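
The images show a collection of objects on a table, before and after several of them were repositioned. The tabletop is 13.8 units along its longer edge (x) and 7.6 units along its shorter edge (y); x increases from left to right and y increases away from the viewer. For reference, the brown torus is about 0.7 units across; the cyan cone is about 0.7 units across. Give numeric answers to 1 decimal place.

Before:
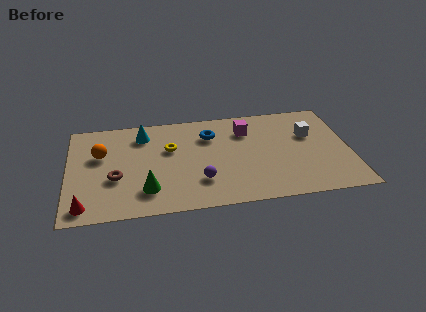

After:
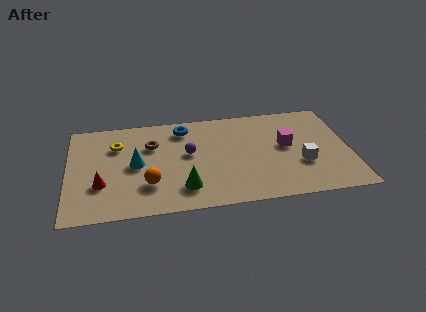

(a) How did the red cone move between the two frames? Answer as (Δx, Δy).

(0.8, 1.5)

The red cone started near (0.8, 1.0) and ended near (1.6, 2.5).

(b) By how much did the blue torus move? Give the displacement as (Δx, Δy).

(-1.3, 0.7)

From the two frames, the blue torus sits at roughly (7.0, 5.6) before and (5.7, 6.3) after.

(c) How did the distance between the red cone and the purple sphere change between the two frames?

-1.0

They were about 5.7 units apart before and 4.7 after — 1.0 units closer together.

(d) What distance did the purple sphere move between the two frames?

2.3

From (6.4, 2.1) to (5.9, 4.3), the purple sphere covered √(0.5² + 2.2²) ≈ 2.3 units.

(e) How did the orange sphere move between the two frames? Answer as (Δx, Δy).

(2.3, -2.6)

From the two frames, the orange sphere sits at roughly (1.6, 4.8) before and (3.9, 2.2) after.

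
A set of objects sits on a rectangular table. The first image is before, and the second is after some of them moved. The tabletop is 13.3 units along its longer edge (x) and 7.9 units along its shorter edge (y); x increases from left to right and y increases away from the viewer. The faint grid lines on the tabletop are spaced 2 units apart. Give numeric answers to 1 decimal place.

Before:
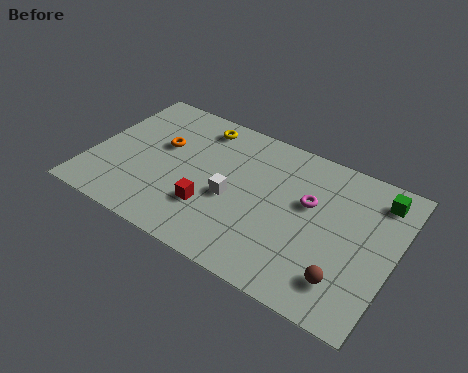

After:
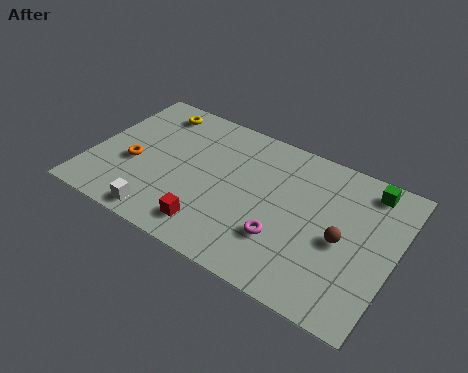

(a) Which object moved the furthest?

the white cube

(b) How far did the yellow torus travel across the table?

2.1

The yellow torus was near (4.3, 6.7) before and (2.2, 6.7) after, so it travelled √(2.1² + 0.0²) ≈ 2.1 units.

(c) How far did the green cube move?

0.6

From (12.3, 6.5) to (11.8, 6.8), the green cube covered √(0.5² + 0.3²) ≈ 0.6 units.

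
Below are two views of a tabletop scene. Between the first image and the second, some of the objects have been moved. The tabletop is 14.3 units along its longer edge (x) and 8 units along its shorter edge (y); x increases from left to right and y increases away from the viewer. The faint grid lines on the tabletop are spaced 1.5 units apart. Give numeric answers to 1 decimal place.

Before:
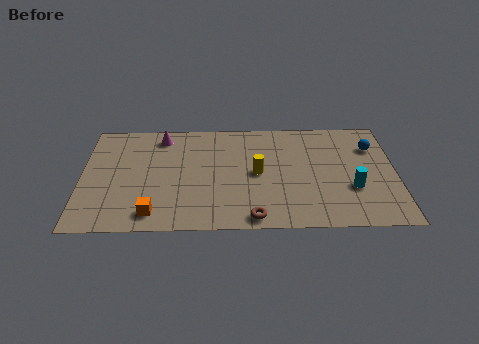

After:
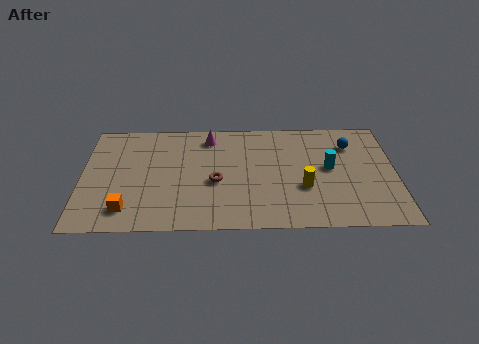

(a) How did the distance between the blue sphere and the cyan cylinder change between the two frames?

-1.2

Before: roughly 3.2 units apart; after: 2.0. That's 1.2 units closer together.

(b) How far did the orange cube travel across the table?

1.2

The orange cube moved from about (3.3, 1.2) to (2.1, 1.5), a distance of √(1.2² + 0.3²) ≈ 1.2.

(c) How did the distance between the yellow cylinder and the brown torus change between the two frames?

+0.8

The distance was about 3.2 in the first image and 4.0 in the second, so they moved 0.8 units further apart.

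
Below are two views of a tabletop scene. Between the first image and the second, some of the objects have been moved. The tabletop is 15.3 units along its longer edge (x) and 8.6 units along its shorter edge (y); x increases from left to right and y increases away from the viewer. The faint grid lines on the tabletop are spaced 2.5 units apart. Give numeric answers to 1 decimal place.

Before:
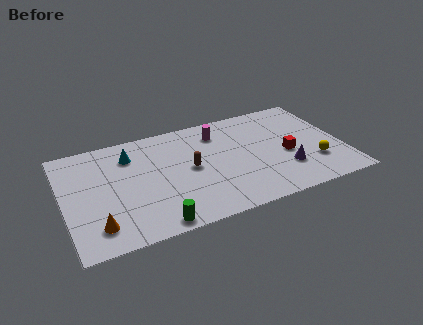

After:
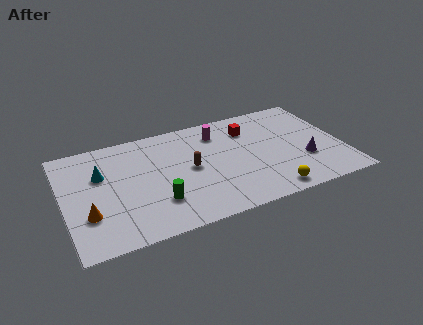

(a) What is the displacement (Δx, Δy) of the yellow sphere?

(-2.7, -1.5)

From the two frames, the yellow sphere sits at roughly (13.6, 2.5) before and (10.9, 1.0) after.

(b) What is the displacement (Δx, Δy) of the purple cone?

(1.1, 0.4)

The purple cone was at about (12.0, 2.5) and moved to about (13.1, 2.9).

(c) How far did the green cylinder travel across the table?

1.6

The green cylinder was near (4.6, 0.8) before and (4.9, 2.4) after, so it travelled √(0.3² + 1.6²) ≈ 1.6 units.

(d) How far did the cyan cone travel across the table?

2.0

The cyan cone moved from about (3.8, 6.6) to (2.1, 5.6), a distance of √(1.7² + 1.0²) ≈ 2.0.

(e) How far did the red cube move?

3.3

From (12.2, 3.7) to (10.4, 6.5), the red cube covered √(1.8² + 2.8²) ≈ 3.3 units.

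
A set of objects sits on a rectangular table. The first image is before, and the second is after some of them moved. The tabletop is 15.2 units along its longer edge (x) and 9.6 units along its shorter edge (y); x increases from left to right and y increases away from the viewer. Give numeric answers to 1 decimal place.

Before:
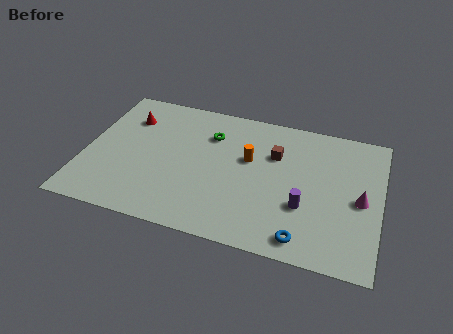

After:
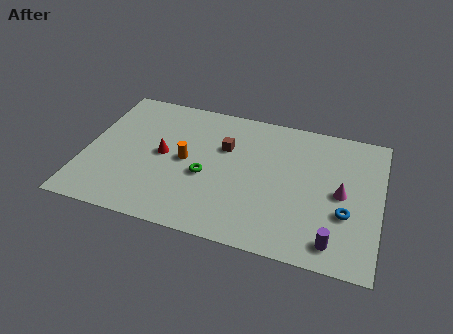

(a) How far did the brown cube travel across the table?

2.6

The brown cube moved from about (9.7, 6.5) to (7.1, 6.3), a distance of √(2.6² + 0.2²) ≈ 2.6.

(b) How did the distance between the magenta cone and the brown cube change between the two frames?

+1.4

They were about 4.9 units apart before and 6.3 after — 1.4 units further apart.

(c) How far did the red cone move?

3.0

The red cone was near (2.0, 7.1) before and (4.0, 4.9) after, so it travelled √(2.0² + 2.2²) ≈ 3.0 units.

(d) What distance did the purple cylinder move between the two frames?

2.5

From (11.4, 3.3) to (13.0, 1.4), the purple cylinder covered √(1.6² + 1.9²) ≈ 2.5 units.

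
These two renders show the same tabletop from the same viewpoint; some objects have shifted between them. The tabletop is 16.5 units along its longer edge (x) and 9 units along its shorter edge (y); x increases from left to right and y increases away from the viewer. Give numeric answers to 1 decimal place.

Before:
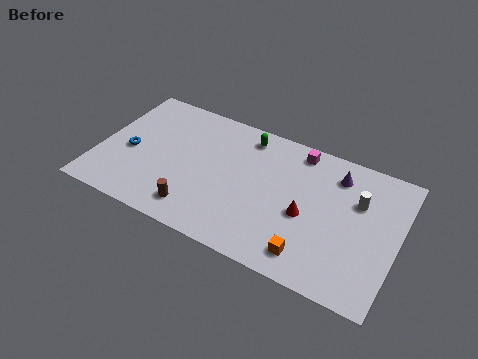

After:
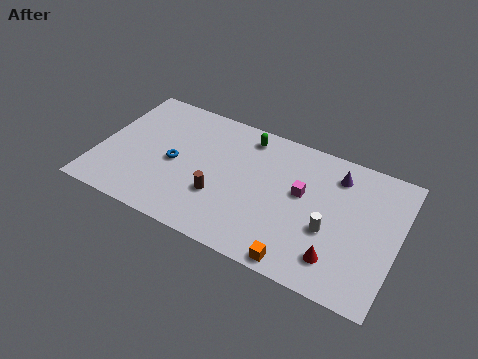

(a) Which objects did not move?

the green capsule and the purple cone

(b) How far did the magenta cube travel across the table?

2.7

The magenta cube was near (10.7, 7.9) before and (11.2, 5.2) after, so it travelled √(0.5² + 2.7²) ≈ 2.7 units.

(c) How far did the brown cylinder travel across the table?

1.8

The brown cylinder moved from about (5.8, 1.6) to (6.9, 3.0), a distance of √(1.1² + 1.4²) ≈ 1.8.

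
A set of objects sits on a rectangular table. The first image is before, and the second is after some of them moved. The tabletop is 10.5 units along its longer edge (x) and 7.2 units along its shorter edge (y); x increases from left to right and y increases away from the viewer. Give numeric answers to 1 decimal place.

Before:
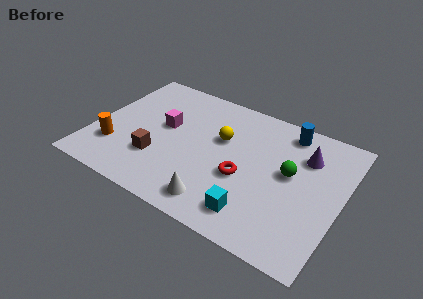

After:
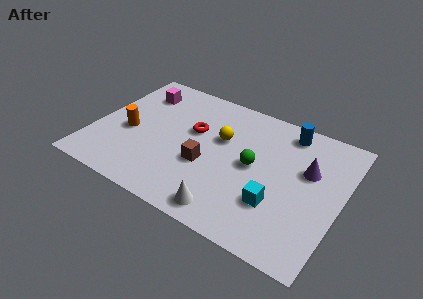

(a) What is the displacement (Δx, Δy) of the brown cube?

(2.0, 0.6)

From the two frames, the brown cube sits at roughly (2.9, 2.2) before and (4.9, 2.8) after.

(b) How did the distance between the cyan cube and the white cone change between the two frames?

+0.7

Before: roughly 1.5 units apart; after: 2.2. That's 0.7 units further apart.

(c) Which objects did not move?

the yellow sphere and the blue cylinder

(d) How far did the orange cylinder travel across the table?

1.2

The orange cylinder was near (1.1, 2.0) before and (1.5, 3.1) after, so it travelled √(0.4² + 1.1²) ≈ 1.2 units.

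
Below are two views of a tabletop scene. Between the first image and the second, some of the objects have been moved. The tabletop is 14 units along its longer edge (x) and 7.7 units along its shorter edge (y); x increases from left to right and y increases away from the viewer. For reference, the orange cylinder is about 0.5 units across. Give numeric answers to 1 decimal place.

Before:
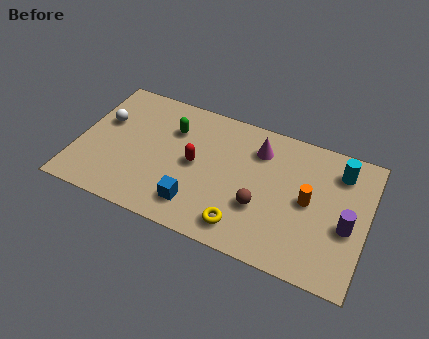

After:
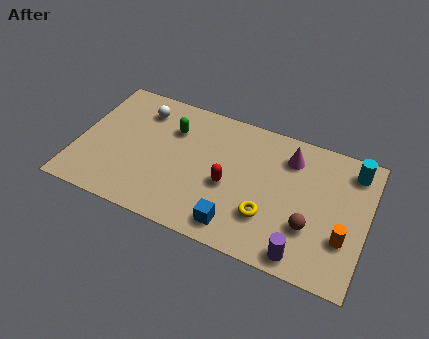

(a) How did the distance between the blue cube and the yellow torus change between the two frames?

-0.5

They were about 2.3 units apart before and 1.8 after — 0.5 units closer together.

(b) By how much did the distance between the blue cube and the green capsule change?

+1.4

The distance was about 4.2 in the first image and 5.6 in the second, so they moved 1.4 units further apart.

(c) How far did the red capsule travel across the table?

1.8

From (5.7, 3.9) to (7.4, 3.3), the red capsule covered √(1.7² + 0.6²) ≈ 1.8 units.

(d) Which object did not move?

the green capsule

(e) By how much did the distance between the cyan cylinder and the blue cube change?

-0.6

The distance was about 7.9 in the first image and 7.3 in the second, so they moved 0.6 units closer together.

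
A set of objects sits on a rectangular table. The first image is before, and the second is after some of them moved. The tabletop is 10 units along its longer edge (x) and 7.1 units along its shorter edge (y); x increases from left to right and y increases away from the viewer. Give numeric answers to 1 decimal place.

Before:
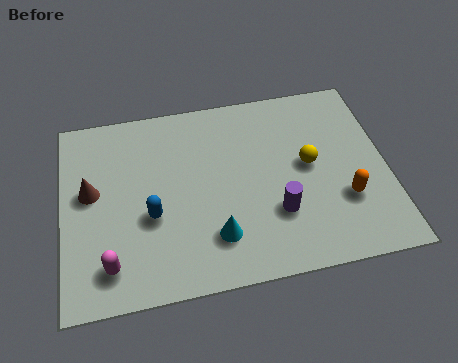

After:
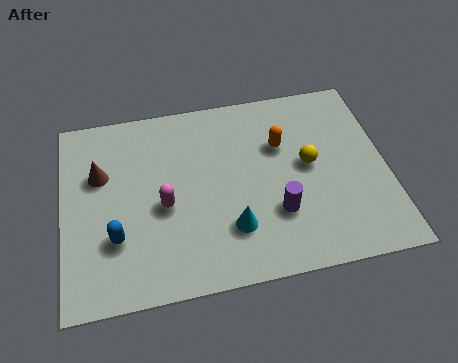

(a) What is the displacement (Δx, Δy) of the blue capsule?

(-1.1, -0.6)

The blue capsule was at about (2.7, 2.8) and moved to about (1.6, 2.2).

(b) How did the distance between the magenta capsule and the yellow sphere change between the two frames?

-2.1

Before: roughly 6.7 units apart; after: 4.6. That's 2.1 units closer together.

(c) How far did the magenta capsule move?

2.5

The magenta capsule moved from about (1.4, 1.3) to (3.1, 3.1), a distance of √(1.7² + 1.8²) ≈ 2.5.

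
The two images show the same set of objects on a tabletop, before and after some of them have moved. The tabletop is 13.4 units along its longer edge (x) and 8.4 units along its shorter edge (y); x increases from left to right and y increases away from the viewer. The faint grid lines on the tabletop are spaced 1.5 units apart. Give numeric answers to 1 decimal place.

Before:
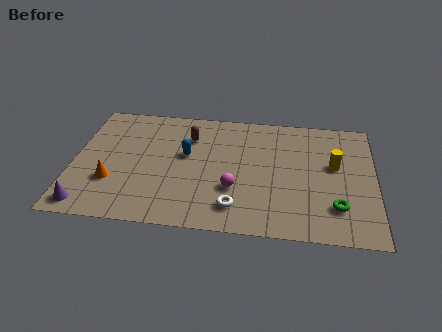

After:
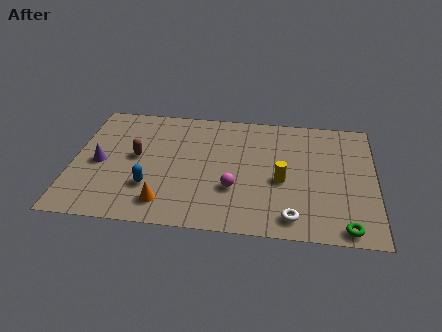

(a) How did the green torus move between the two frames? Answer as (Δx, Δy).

(0.4, -1.3)

The green torus started near (11.7, 2.1) and ended near (12.1, 0.8).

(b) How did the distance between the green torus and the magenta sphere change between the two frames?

+0.7

They were about 4.6 units apart before and 5.3 after — 0.7 units further apart.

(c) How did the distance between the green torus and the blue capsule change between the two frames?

+1.5

The distance was about 7.3 in the first image and 8.8 in the second, so they moved 1.5 units further apart.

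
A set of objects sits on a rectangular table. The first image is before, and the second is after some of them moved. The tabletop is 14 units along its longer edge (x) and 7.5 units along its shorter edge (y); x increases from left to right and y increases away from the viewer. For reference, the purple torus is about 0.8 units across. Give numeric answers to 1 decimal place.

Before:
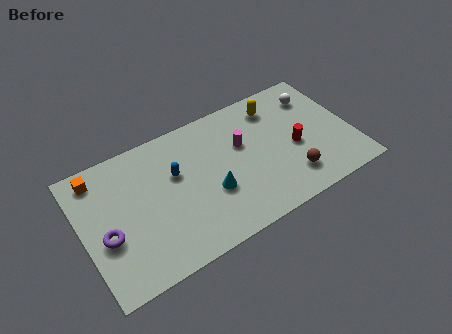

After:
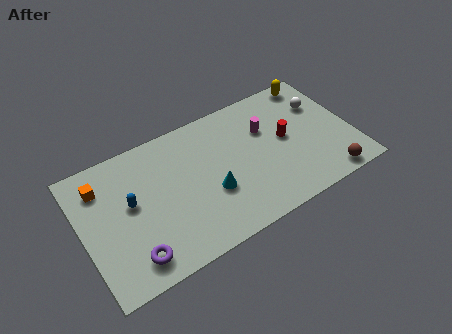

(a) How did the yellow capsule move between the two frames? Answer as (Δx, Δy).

(2.2, 0.6)

The yellow capsule was at about (10.4, 6.1) and moved to about (12.6, 6.7).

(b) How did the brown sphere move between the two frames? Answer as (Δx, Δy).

(1.8, -0.9)

The brown sphere was at about (10.5, 1.7) and moved to about (12.3, 0.8).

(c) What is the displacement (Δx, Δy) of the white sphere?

(0.2, -0.6)

The white sphere was at about (12.5, 5.8) and moved to about (12.7, 5.2).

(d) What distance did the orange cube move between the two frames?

0.6

The orange cube was near (1.1, 6.4) before and (1.2, 5.8) after, so it travelled √(0.1² + 0.6²) ≈ 0.6 units.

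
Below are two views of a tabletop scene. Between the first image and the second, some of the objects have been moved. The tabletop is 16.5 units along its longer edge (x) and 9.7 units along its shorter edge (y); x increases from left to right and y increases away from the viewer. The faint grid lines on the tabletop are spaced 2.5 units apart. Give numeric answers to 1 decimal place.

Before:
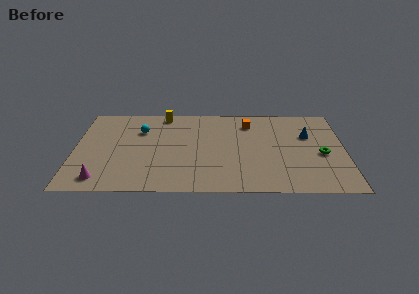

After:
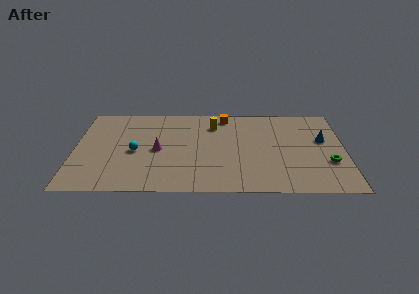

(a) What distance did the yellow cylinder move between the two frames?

3.3

The yellow cylinder was near (5.4, 8.7) before and (8.5, 7.5) after, so it travelled √(3.1² + 1.2²) ≈ 3.3 units.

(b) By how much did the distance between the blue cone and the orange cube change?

+2.7

The distance was about 3.9 in the first image and 6.6 in the second, so they moved 2.7 units further apart.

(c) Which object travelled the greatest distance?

the magenta cone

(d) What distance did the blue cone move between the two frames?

1.0

From (14.3, 6.3) to (15.2, 5.8), the blue cone covered √(0.9² + 0.5²) ≈ 1.0 units.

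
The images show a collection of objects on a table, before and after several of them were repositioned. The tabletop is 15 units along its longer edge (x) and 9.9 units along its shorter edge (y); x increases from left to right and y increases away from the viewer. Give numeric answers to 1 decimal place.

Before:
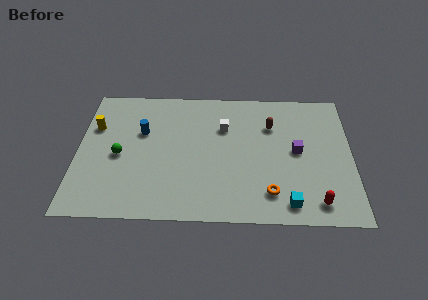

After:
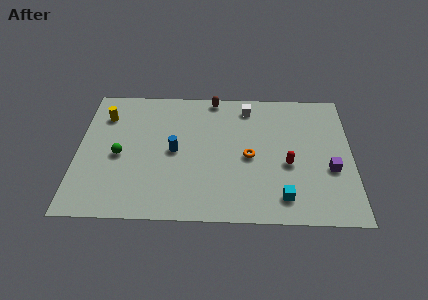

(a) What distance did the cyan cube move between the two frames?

0.5

The cyan cube was near (11.5, 1.3) before and (11.2, 1.7) after, so it travelled √(0.3² + 0.4²) ≈ 0.5 units.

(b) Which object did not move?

the green sphere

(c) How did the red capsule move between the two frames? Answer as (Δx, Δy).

(-1.5, 2.7)

The red capsule was at about (13.0, 1.4) and moved to about (11.5, 4.1).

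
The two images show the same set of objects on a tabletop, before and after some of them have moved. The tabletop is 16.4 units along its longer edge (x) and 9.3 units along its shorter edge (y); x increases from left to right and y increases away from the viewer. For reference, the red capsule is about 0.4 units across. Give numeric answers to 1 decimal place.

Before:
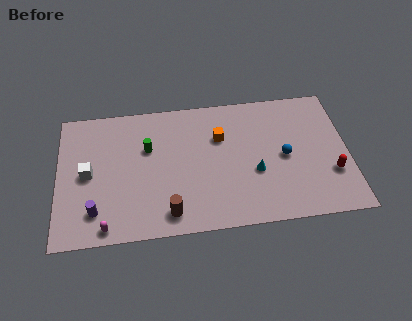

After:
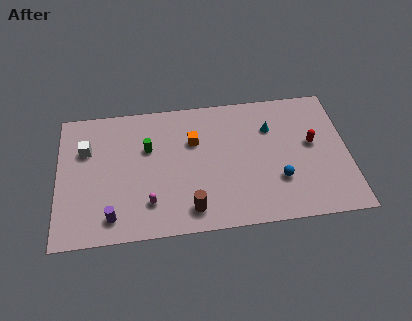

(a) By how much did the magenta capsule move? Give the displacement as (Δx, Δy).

(2.4, 1.3)

From the two frames, the magenta capsule sits at roughly (2.7, 0.9) before and (5.1, 2.2) after.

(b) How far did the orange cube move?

1.5

The orange cube moved from about (9.2, 6.3) to (7.7, 6.2), a distance of √(1.5² + 0.1²) ≈ 1.5.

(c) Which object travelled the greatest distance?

the cyan cone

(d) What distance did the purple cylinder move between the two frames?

1.0

From (2.1, 2.0) to (3.0, 1.5), the purple cylinder covered √(0.9² + 0.5²) ≈ 1.0 units.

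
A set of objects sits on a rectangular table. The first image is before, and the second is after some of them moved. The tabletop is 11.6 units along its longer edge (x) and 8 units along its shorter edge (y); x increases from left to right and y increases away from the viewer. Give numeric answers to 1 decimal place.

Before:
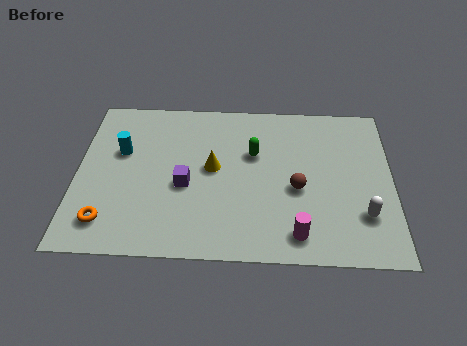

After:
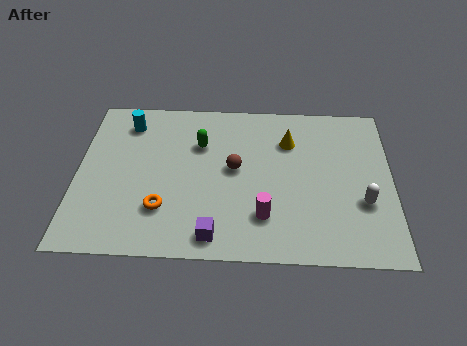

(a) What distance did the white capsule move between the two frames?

0.6

The white capsule was near (10.5, 2.2) before and (10.5, 2.8) after, so it travelled √(0.0² + 0.6²) ≈ 0.6 units.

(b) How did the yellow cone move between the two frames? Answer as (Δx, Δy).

(2.8, 1.5)

The yellow cone started near (5.0, 4.3) and ended near (7.8, 5.8).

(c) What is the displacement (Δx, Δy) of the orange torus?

(2.0, 0.7)

The orange torus was at about (1.2, 1.5) and moved to about (3.2, 2.2).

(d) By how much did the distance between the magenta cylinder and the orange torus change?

-3.2

The distance was about 6.9 in the first image and 3.7 in the second, so they moved 3.2 units closer together.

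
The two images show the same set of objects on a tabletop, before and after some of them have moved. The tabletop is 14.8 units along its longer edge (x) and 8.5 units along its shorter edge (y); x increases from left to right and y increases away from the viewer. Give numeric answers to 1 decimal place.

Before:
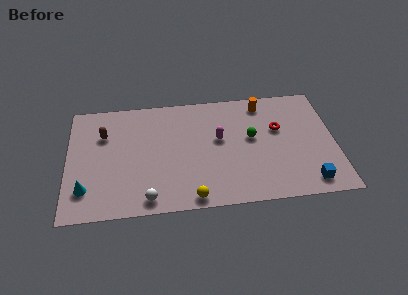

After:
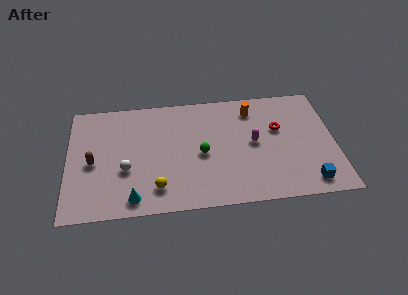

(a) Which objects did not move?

the blue cube and the red torus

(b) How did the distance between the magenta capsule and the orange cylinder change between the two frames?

-1.0

The distance was about 3.5 in the first image and 2.5 in the second, so they moved 1.0 units closer together.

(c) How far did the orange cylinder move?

0.7

The orange cylinder was near (10.9, 7.3) before and (10.3, 6.9) after, so it travelled √(0.6² + 0.4²) ≈ 0.7 units.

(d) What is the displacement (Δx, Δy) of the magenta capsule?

(1.9, -0.5)

From the two frames, the magenta capsule sits at roughly (8.4, 4.9) before and (10.3, 4.4) after.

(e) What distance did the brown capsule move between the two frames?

2.1

The brown capsule moved from about (2.0, 5.9) to (1.4, 3.9), a distance of √(0.6² + 2.0²) ≈ 2.1.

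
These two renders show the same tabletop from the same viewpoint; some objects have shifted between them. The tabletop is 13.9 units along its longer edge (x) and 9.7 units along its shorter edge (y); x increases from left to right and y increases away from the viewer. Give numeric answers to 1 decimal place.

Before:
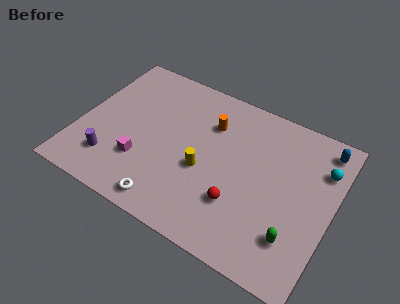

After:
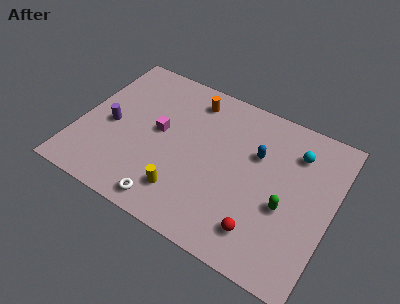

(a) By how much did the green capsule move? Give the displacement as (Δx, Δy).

(-0.7, 1.5)

The green capsule started near (12.2, 2.4) and ended near (11.5, 3.9).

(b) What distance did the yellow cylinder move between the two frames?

2.1

From (7.0, 4.0) to (6.2, 2.1), the yellow cylinder covered √(0.8² + 1.9²) ≈ 2.1 units.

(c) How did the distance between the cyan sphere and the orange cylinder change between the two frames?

-0.3

Before: roughly 6.2 units apart; after: 5.9. That's 0.3 units closer together.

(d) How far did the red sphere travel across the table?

1.7

From (9.1, 2.9) to (10.5, 1.9), the red sphere covered √(1.4² + 1.0²) ≈ 1.7 units.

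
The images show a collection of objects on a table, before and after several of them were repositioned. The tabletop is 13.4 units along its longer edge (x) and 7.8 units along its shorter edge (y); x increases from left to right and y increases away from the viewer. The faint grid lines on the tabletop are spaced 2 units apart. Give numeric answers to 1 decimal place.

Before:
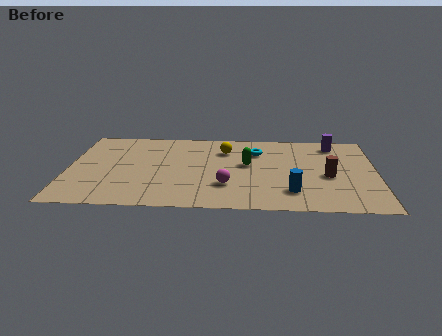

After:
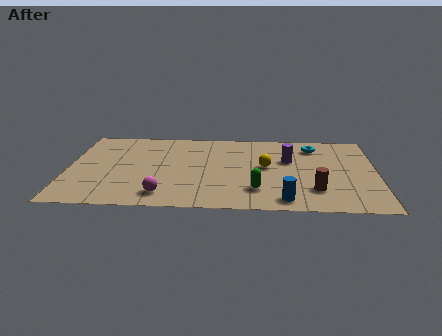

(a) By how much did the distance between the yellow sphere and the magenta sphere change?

+1.8

The distance was about 3.5 in the first image and 5.3 in the second, so they moved 1.8 units further apart.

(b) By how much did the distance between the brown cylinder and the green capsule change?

-1.1

Before: roughly 3.6 units apart; after: 2.5. That's 1.1 units closer together.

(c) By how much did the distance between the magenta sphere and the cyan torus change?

+4.6

Before: roughly 3.6 units apart; after: 8.2. That's 4.6 units further apart.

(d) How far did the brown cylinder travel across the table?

1.5

The brown cylinder was near (11.3, 3.4) before and (10.7, 2.0) after, so it travelled √(0.6² + 1.4²) ≈ 1.5 units.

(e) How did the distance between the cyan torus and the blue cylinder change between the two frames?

+1.3

The distance was about 4.2 in the first image and 5.5 in the second, so they moved 1.3 units further apart.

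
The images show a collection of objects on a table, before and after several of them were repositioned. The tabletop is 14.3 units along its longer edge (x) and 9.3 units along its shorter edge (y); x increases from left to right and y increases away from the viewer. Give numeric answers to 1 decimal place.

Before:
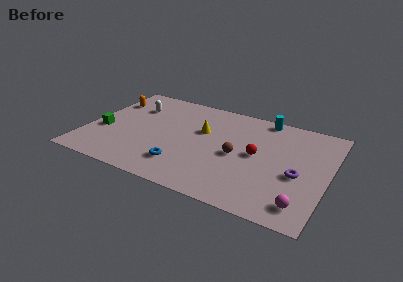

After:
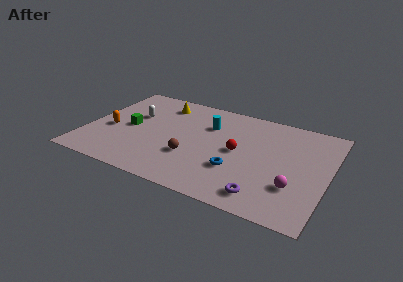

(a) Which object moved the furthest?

the cyan cylinder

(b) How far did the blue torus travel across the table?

3.2

The blue torus was near (6.0, 2.1) before and (9.1, 3.0) after, so it travelled √(3.1² + 0.9²) ≈ 3.2 units.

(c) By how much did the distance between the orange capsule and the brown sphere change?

-3.4

Before: roughly 8.5 units apart; after: 5.1. That's 3.4 units closer together.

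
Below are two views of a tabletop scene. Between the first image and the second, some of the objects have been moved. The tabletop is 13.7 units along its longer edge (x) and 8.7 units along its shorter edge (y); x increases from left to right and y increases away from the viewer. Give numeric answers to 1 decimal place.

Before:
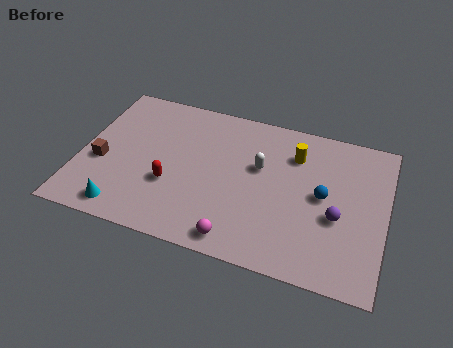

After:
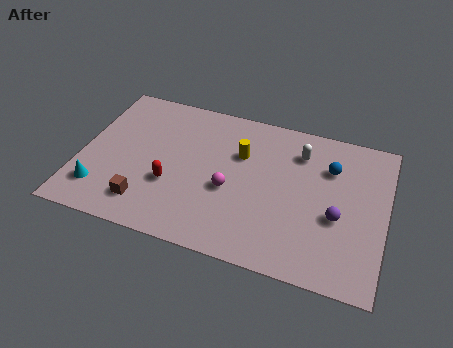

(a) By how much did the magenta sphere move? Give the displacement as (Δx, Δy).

(-0.6, 2.6)

The magenta sphere was at about (7.4, 1.0) and moved to about (6.8, 3.6).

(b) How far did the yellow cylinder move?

2.5

The yellow cylinder was near (9.5, 6.5) before and (7.1, 5.8) after, so it travelled √(2.4² + 0.7²) ≈ 2.5 units.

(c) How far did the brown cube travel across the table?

2.8

The brown cube was near (1.0, 3.5) before and (3.2, 1.7) after, so it travelled √(2.2² + 1.8²) ≈ 2.8 units.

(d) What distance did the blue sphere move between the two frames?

1.7

The blue sphere was near (10.9, 4.5) before and (11.1, 6.2) after, so it travelled √(0.2² + 1.7²) ≈ 1.7 units.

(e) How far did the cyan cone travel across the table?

1.4

The cyan cone was near (2.3, 1.1) before and (1.1, 1.9) after, so it travelled √(1.2² + 0.8²) ≈ 1.4 units.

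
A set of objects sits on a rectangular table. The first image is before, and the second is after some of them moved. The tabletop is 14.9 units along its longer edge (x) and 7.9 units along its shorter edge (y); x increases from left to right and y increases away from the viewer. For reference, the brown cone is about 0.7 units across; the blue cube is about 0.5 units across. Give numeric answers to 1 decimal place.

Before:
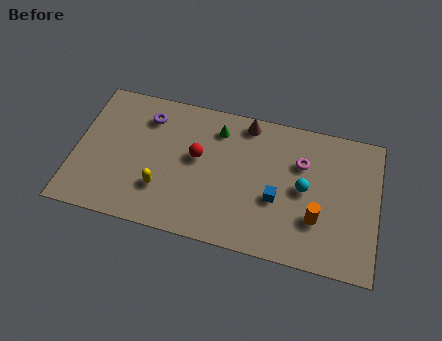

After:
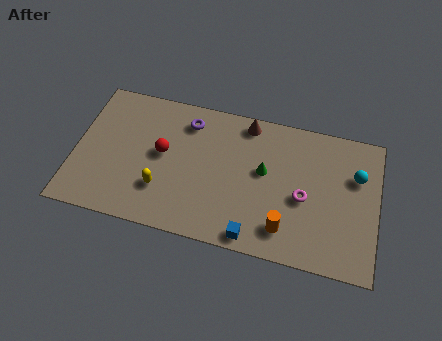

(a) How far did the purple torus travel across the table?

2.0

The purple torus moved from about (3.4, 6.2) to (5.4, 6.4), a distance of √(2.0² + 0.2²) ≈ 2.0.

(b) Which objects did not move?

the yellow capsule and the brown cone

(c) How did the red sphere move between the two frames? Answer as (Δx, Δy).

(-1.7, -0.2)

The red sphere was at about (6.0, 4.5) and moved to about (4.3, 4.3).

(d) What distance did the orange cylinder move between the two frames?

1.7

The orange cylinder was near (12.0, 2.5) before and (10.5, 1.6) after, so it travelled √(1.5² + 0.9²) ≈ 1.7 units.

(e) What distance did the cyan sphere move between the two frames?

2.8

The cyan sphere moved from about (11.3, 4.0) to (13.8, 5.3), a distance of √(2.5² + 1.3²) ≈ 2.8.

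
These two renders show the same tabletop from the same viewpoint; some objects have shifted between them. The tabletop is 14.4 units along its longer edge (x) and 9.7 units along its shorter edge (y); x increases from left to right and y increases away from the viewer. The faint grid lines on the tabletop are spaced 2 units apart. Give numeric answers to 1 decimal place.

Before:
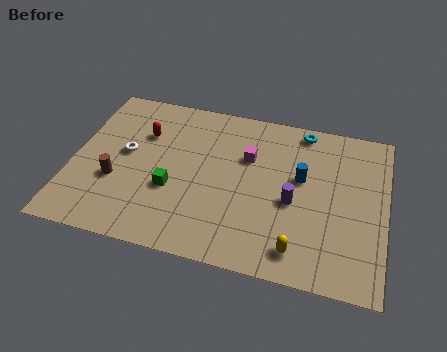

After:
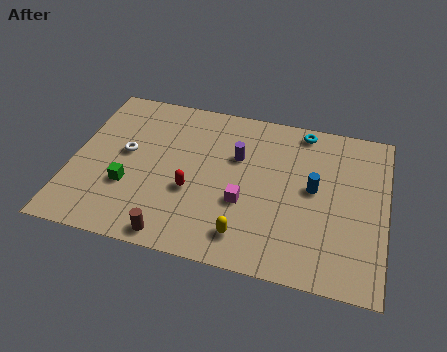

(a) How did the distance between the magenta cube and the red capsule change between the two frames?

-2.5

Before: roughly 4.9 units apart; after: 2.4. That's 2.5 units closer together.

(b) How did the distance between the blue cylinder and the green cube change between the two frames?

+2.4

They were about 6.2 units apart before and 8.6 after — 2.4 units further apart.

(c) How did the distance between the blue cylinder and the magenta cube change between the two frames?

+0.9

Before: roughly 2.6 units apart; after: 3.5. That's 0.9 units further apart.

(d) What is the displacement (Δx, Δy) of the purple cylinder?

(-2.7, 2.1)

From the two frames, the purple cylinder sits at roughly (10.2, 4.2) before and (7.5, 6.3) after.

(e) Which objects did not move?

the cyan torus and the white torus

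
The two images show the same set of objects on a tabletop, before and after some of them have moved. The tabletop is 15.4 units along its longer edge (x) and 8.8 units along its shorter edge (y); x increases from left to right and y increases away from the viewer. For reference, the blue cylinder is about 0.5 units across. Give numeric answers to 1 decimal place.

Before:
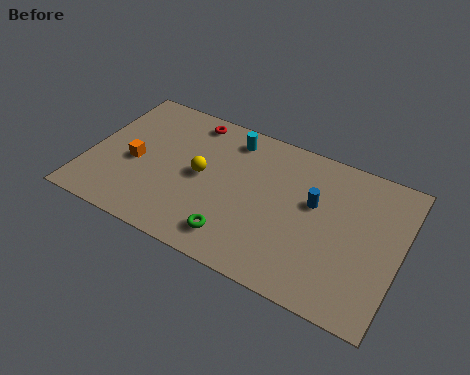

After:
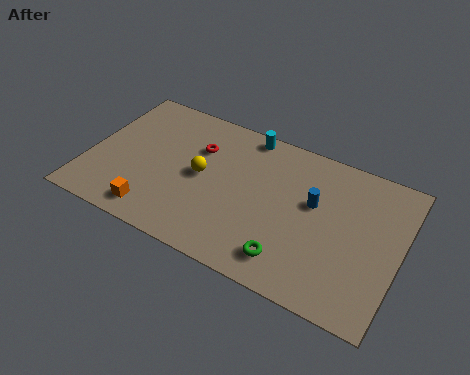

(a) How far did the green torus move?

2.7

The green torus was near (7.7, 1.6) before and (10.4, 1.6) after, so it travelled √(2.7² + 0.0²) ≈ 2.7 units.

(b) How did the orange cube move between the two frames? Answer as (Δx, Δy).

(1.4, -2.6)

From the two frames, the orange cube sits at roughly (2.3, 3.9) before and (3.7, 1.3) after.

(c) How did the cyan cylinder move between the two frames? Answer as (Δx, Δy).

(0.7, 0.6)

The cyan cylinder started near (6.7, 7.4) and ended near (7.4, 8.0).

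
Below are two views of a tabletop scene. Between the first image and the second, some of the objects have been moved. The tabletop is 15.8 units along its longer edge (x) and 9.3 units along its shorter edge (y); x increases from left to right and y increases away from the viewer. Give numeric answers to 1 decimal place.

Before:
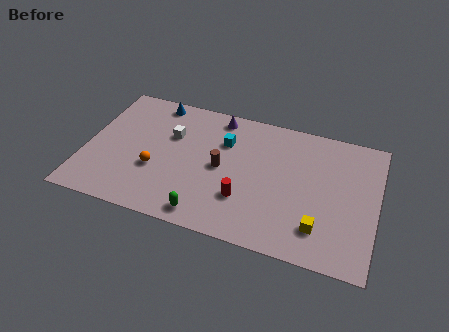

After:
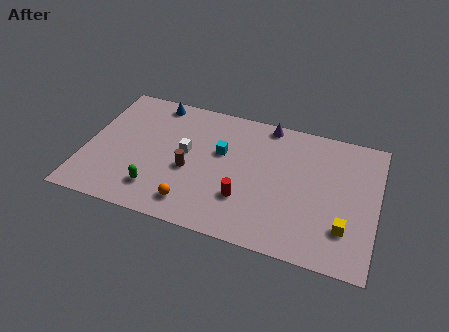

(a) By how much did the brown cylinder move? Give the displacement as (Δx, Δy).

(-1.7, -0.7)

The brown cylinder started near (7.4, 4.6) and ended near (5.7, 3.9).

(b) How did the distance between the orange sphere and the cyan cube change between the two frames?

-0.4

They were about 4.7 units apart before and 4.3 after — 0.4 units closer together.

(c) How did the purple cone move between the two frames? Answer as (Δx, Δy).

(2.7, 0.3)

The purple cone was at about (6.9, 8.2) and moved to about (9.6, 8.5).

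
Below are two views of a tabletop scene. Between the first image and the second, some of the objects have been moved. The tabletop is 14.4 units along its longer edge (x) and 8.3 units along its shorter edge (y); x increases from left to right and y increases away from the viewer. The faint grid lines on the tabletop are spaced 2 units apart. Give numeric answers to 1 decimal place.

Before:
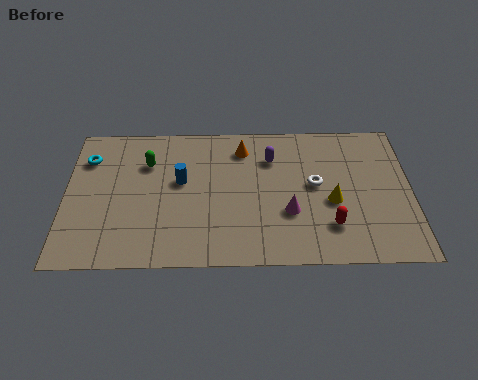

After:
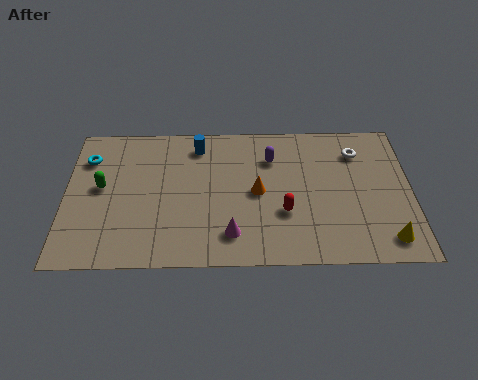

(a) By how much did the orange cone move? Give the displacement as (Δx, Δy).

(0.6, -2.6)

The orange cone started near (7.4, 6.7) and ended near (8.0, 4.1).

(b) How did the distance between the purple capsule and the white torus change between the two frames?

+1.2

They were about 2.4 units apart before and 3.6 after — 1.2 units further apart.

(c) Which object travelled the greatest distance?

the yellow cone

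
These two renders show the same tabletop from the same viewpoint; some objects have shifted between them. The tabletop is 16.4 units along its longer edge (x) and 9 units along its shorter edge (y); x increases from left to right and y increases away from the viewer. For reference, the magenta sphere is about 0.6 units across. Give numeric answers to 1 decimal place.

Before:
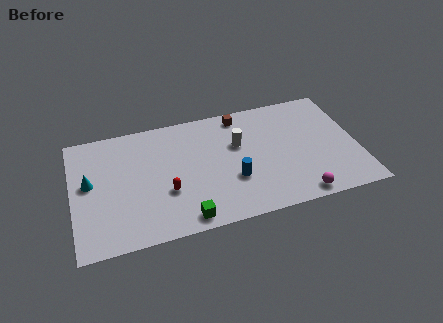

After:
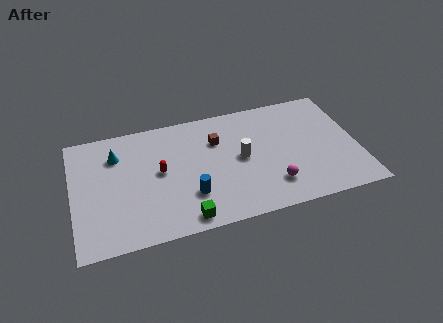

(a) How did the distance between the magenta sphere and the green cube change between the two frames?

-1.3

Before: roughly 6.5 units apart; after: 5.2. That's 1.3 units closer together.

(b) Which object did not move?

the green cube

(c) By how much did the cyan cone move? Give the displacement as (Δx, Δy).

(1.6, 1.7)

The cyan cone was at about (1.0, 5.0) and moved to about (2.6, 6.7).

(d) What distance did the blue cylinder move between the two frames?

2.5

The blue cylinder moved from about (9.1, 3.1) to (6.6, 2.6), a distance of √(2.5² + 0.5²) ≈ 2.5.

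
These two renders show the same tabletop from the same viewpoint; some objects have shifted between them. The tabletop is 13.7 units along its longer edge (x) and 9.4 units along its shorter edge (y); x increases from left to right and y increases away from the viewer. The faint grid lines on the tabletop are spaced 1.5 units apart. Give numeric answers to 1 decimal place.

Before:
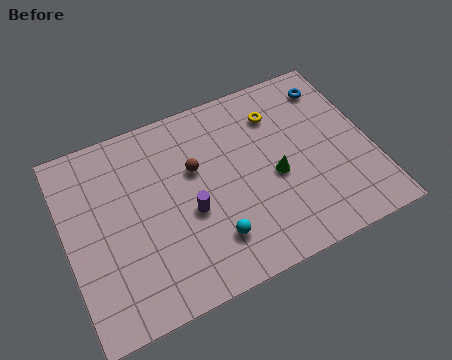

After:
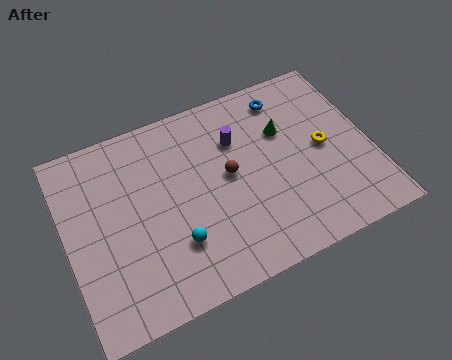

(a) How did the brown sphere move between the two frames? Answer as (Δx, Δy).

(1.4, -0.9)

The brown sphere was at about (5.9, 5.9) and moved to about (7.3, 5.0).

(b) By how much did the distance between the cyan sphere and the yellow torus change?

+1.1

The distance was about 6.2 in the first image and 7.3 in the second, so they moved 1.1 units further apart.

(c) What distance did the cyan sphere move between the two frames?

1.7

The cyan sphere moved from about (6.2, 2.2) to (4.6, 2.7), a distance of √(1.6² + 0.5²) ≈ 1.7.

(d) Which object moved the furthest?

the purple cylinder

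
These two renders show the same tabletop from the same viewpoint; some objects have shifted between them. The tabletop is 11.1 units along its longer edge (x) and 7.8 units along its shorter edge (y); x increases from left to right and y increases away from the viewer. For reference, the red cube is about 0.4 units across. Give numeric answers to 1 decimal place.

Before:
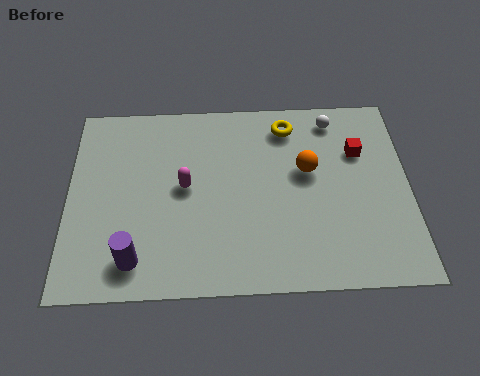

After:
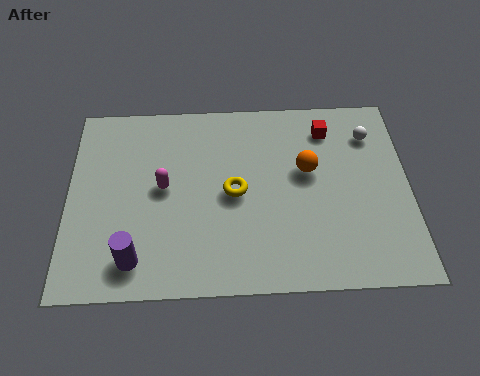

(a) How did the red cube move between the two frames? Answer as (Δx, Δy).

(-1.0, 1.0)

From the two frames, the red cube sits at roughly (9.5, 5.3) before and (8.5, 6.3) after.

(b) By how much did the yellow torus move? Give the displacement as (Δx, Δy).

(-1.8, -2.7)

The yellow torus started near (7.2, 6.5) and ended near (5.4, 3.8).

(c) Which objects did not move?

the orange sphere and the purple cylinder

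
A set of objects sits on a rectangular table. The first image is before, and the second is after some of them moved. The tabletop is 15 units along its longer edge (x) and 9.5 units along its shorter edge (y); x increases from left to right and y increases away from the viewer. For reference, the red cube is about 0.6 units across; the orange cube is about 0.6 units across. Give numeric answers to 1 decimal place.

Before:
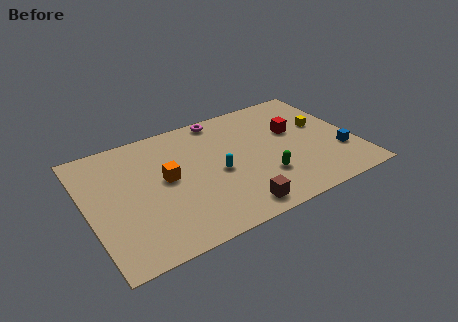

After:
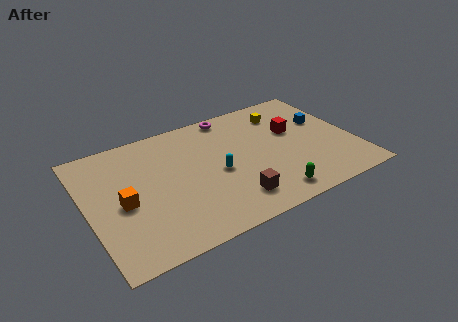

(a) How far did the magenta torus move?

0.6

The magenta torus moved from about (8.0, 8.6) to (8.6, 8.6), a distance of √(0.6² + 0.0²) ≈ 0.6.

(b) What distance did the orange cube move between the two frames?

2.6

The orange cube was near (4.4, 5.1) before and (1.9, 4.3) after, so it travelled √(2.5² + 0.8²) ≈ 2.6 units.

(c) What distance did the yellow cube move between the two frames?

2.7

The yellow cube was near (13.4, 5.6) before and (11.5, 7.5) after, so it travelled √(1.9² + 1.9²) ≈ 2.7 units.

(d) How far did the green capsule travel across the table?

1.5

The green capsule was near (9.6, 2.8) before and (9.7, 1.3) after, so it travelled √(0.1² + 1.5²) ≈ 1.5 units.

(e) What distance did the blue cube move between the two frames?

3.0

From (14.0, 2.9) to (13.6, 5.9), the blue cube covered √(0.4² + 3.0²) ≈ 3.0 units.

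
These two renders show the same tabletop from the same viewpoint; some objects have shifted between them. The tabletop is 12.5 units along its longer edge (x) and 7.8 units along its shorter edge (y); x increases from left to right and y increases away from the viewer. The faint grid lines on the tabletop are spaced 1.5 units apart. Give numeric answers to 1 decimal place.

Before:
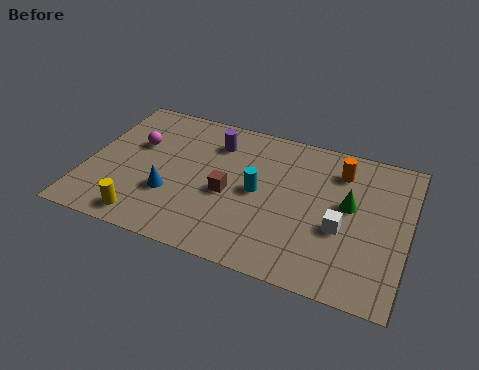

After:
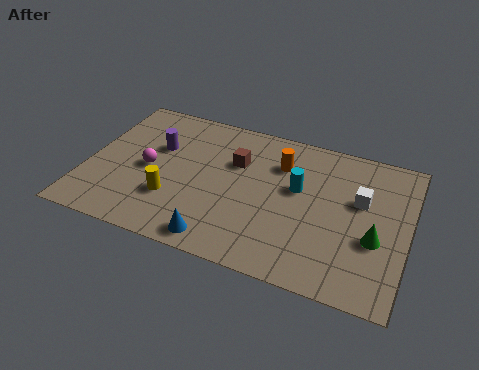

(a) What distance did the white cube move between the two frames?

1.8

The white cube moved from about (10.0, 3.1) to (10.6, 4.8), a distance of √(0.6² + 1.7²) ≈ 1.8.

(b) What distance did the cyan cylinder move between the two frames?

1.7

The cyan cylinder moved from about (6.7, 3.9) to (8.2, 4.6), a distance of √(1.5² + 0.7²) ≈ 1.7.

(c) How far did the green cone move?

1.8

The green cone moved from about (10.2, 4.4) to (11.3, 3.0), a distance of √(1.1² + 1.4²) ≈ 1.8.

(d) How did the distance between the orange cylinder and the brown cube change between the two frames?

-3.1

The distance was about 4.9 in the first image and 1.8 in the second, so they moved 3.1 units closer together.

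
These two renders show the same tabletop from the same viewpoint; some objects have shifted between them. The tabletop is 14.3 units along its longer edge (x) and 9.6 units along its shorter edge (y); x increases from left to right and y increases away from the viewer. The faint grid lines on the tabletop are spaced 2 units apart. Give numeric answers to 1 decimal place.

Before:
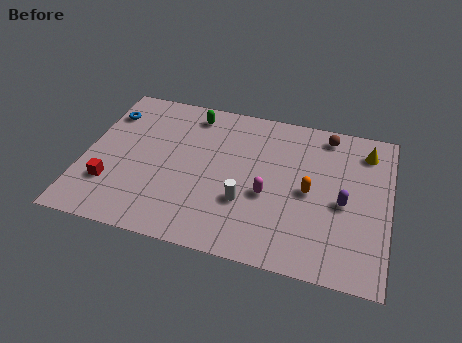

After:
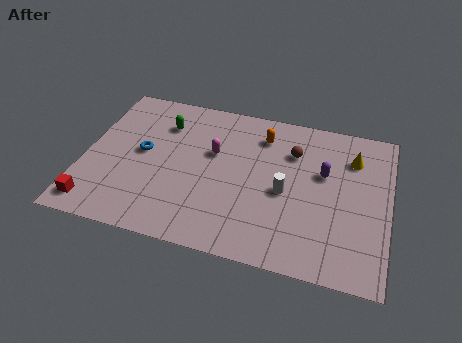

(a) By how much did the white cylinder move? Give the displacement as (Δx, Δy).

(1.8, 1.1)

The white cylinder was at about (7.7, 3.2) and moved to about (9.5, 4.3).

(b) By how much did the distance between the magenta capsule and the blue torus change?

-5.2

They were about 8.6 units apart before and 3.4 after — 5.2 units closer together.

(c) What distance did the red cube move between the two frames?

1.5

From (1.4, 2.7) to (0.8, 1.3), the red cube covered √(0.6² + 1.4²) ≈ 1.5 units.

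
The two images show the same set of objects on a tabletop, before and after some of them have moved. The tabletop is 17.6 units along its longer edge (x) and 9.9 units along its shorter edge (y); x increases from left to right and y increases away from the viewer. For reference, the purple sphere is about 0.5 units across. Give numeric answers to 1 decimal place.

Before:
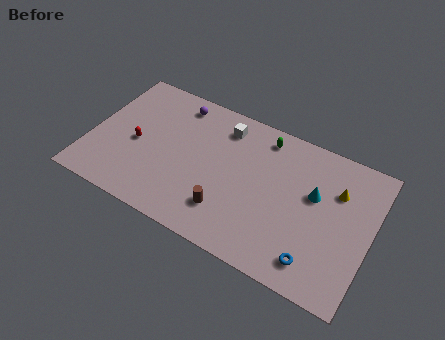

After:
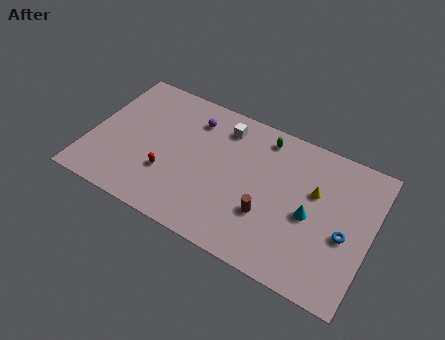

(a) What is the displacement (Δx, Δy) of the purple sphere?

(1.2, -0.7)

From the two frames, the purple sphere sits at roughly (4.9, 8.5) before and (6.1, 7.8) after.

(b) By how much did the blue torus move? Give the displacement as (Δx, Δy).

(1.5, 2.5)

From the two frames, the blue torus sits at roughly (14.6, 1.7) before and (16.1, 4.2) after.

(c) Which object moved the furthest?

the blue torus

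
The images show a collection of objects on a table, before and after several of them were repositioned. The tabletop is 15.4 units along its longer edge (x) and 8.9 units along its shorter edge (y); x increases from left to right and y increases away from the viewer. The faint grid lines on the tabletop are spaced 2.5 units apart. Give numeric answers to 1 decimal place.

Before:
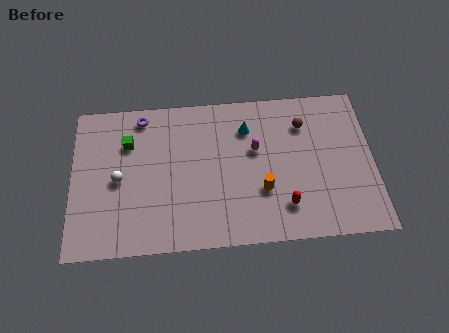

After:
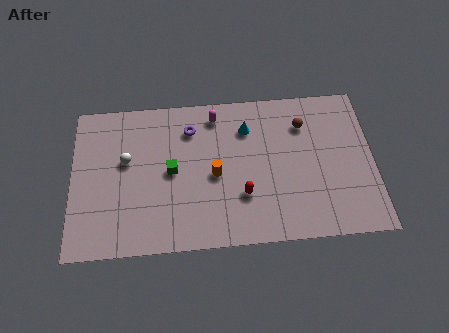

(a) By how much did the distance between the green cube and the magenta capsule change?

-2.7

The distance was about 6.6 in the first image and 3.9 in the second, so they moved 2.7 units closer together.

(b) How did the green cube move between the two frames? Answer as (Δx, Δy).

(2.2, -1.8)

The green cube was at about (2.9, 6.3) and moved to about (5.1, 4.5).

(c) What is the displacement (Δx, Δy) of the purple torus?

(2.5, -0.9)

From the two frames, the purple torus sits at roughly (3.6, 7.8) before and (6.1, 6.9) after.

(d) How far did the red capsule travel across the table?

2.2

The red capsule was near (10.8, 2.0) before and (8.7, 2.8) after, so it travelled √(2.1² + 0.8²) ≈ 2.2 units.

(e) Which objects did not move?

the cyan cone and the brown sphere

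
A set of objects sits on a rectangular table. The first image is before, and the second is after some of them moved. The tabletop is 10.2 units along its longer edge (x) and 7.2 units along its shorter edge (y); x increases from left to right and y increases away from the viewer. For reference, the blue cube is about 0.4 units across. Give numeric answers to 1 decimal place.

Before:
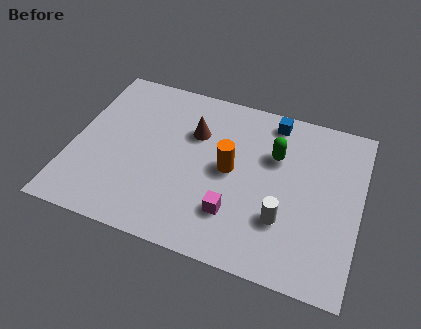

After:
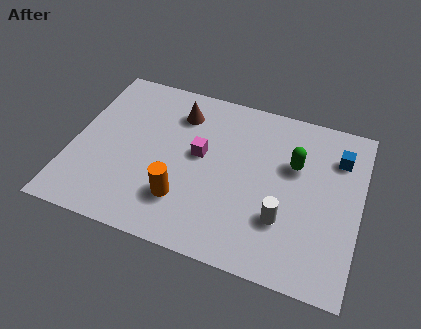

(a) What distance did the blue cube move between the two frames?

2.6

The blue cube moved from about (6.9, 6.3) to (9.3, 5.4), a distance of √(2.4² + 0.9²) ≈ 2.6.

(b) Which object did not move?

the white cylinder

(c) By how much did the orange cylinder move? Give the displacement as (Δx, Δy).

(-1.5, -1.8)

The orange cylinder started near (5.6, 3.7) and ended near (4.1, 1.9).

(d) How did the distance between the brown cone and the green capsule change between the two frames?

+1.4

The distance was about 2.9 in the first image and 4.3 in the second, so they moved 1.4 units further apart.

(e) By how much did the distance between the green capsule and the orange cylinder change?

+2.7

They were about 1.9 units apart before and 4.6 after — 2.7 units further apart.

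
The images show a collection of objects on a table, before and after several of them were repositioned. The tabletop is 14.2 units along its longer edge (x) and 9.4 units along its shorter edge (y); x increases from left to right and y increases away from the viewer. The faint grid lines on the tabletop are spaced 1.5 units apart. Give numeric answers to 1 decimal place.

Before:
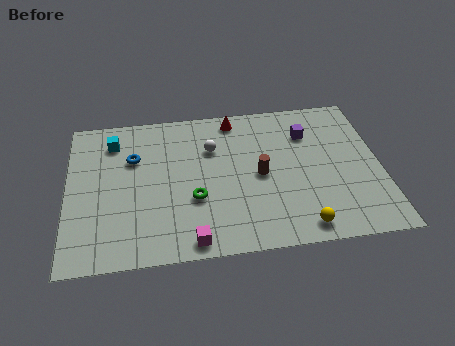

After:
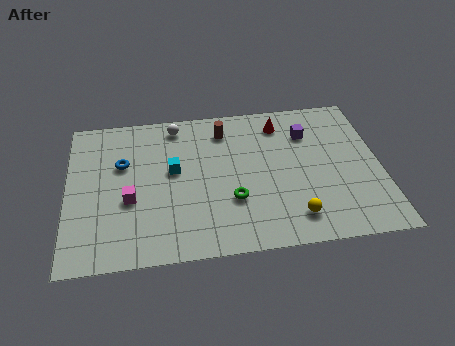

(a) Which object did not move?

the purple cube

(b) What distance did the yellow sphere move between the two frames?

0.7

The yellow sphere was near (10.4, 1.1) before and (10.1, 1.7) after, so it travelled √(0.3² + 0.6²) ≈ 0.7 units.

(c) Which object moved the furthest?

the magenta cube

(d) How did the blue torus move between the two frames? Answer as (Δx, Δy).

(-0.5, -0.3)

The blue torus was at about (3.0, 6.3) and moved to about (2.5, 6.0).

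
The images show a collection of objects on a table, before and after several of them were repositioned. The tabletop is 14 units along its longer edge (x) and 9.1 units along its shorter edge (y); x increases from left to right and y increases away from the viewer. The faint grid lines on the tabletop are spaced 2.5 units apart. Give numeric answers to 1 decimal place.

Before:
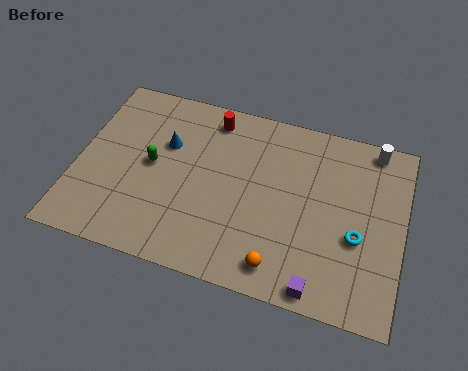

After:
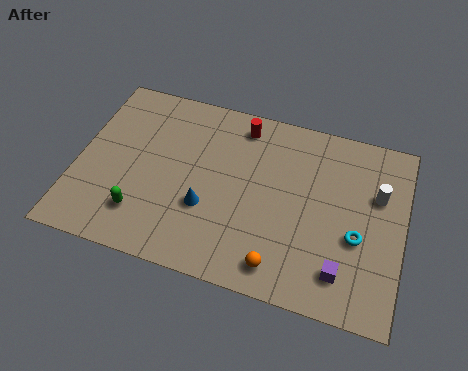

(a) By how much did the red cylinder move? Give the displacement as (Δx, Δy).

(1.3, 0.0)

From the two frames, the red cylinder sits at roughly (5.5, 7.8) before and (6.8, 7.8) after.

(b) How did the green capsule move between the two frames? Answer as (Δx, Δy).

(-0.2, -2.6)

The green capsule started near (3.2, 4.7) and ended near (3.0, 2.1).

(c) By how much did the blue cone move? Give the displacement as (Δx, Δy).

(2.0, -2.7)

The blue cone was at about (3.7, 5.9) and moved to about (5.7, 3.2).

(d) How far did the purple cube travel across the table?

1.3

The purple cube was near (10.7, 0.8) before and (11.6, 1.8) after, so it travelled √(0.9² + 1.0²) ≈ 1.3 units.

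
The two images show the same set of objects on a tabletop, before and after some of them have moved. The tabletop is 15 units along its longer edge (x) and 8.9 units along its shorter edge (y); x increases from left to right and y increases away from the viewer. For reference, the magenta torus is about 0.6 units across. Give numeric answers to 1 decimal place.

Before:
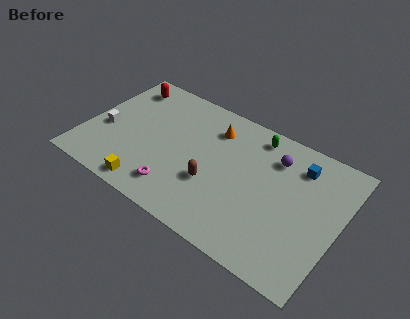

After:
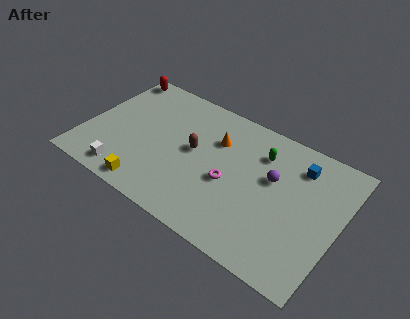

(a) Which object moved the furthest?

the magenta torus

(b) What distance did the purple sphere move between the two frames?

1.4

The purple sphere was near (10.9, 6.8) before and (11.0, 5.4) after, so it travelled √(0.1² + 1.4²) ≈ 1.4 units.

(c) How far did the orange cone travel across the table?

0.8

The orange cone was near (7.2, 6.9) before and (7.5, 6.2) after, so it travelled √(0.3² + 0.7²) ≈ 0.8 units.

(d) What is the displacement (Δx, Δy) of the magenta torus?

(2.8, 2.1)

The magenta torus was at about (5.9, 1.7) and moved to about (8.7, 3.8).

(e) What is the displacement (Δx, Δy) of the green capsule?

(0.5, -1.0)

The green capsule started near (9.6, 7.7) and ended near (10.1, 6.7).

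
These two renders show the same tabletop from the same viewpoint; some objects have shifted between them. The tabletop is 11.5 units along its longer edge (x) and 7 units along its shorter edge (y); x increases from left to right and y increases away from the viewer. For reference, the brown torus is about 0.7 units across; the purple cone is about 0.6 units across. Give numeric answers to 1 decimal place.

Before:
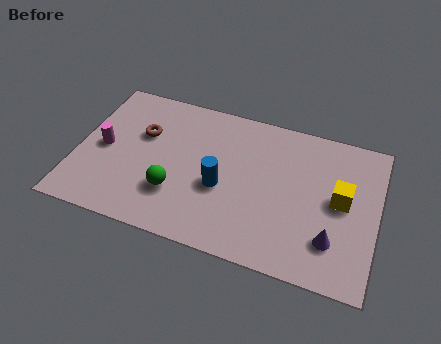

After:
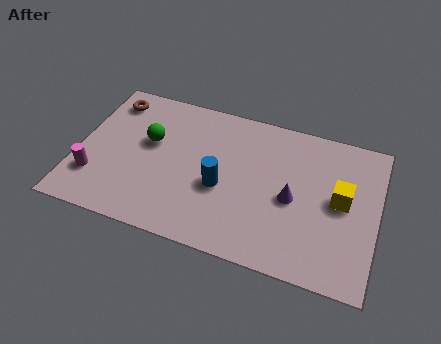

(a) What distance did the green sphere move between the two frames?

2.4

The green sphere was near (3.9, 2.1) before and (2.7, 4.2) after, so it travelled √(1.2² + 2.1²) ≈ 2.4 units.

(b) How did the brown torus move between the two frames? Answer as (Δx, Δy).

(-1.4, 1.3)

From the two frames, the brown torus sits at roughly (2.4, 4.5) before and (1.0, 5.8) after.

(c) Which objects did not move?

the yellow cube and the blue cylinder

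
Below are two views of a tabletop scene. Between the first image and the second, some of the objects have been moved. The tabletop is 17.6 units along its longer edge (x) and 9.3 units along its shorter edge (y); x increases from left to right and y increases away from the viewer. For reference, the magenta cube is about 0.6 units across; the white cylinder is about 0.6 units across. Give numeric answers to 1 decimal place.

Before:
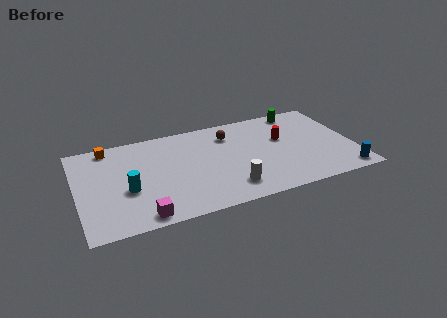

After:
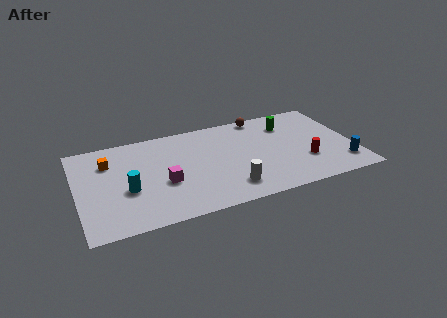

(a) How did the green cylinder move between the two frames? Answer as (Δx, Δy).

(-0.9, -1.2)

The green cylinder was at about (14.6, 8.3) and moved to about (13.7, 7.1).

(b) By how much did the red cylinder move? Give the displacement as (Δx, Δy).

(1.2, -2.7)

From the two frames, the red cylinder sits at roughly (13.2, 5.7) before and (14.4, 3.0) after.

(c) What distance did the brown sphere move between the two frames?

2.6

The brown sphere was near (9.9, 7.2) before and (12.1, 8.5) after, so it travelled √(2.2² + 1.3²) ≈ 2.6 units.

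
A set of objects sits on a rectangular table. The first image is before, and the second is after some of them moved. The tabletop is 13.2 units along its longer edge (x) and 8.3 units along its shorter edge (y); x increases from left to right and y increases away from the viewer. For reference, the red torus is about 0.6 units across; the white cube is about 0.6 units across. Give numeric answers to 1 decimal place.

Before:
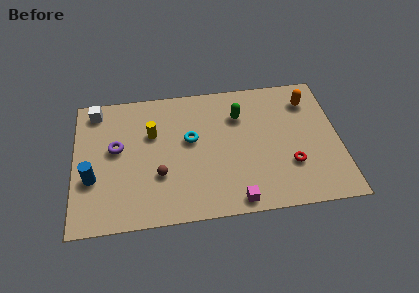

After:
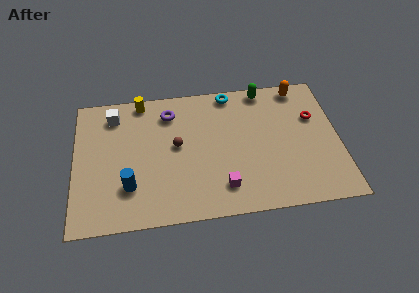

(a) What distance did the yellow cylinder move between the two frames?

2.2

The yellow cylinder moved from about (3.9, 5.4) to (3.4, 7.5), a distance of √(0.5² + 2.1²) ≈ 2.2.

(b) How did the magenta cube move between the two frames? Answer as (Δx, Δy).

(-0.6, 0.9)

The magenta cube started near (7.9, 0.8) and ended near (7.3, 1.7).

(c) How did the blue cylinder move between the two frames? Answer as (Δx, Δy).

(1.8, -0.7)

The blue cylinder was at about (0.9, 3.0) and moved to about (2.7, 2.3).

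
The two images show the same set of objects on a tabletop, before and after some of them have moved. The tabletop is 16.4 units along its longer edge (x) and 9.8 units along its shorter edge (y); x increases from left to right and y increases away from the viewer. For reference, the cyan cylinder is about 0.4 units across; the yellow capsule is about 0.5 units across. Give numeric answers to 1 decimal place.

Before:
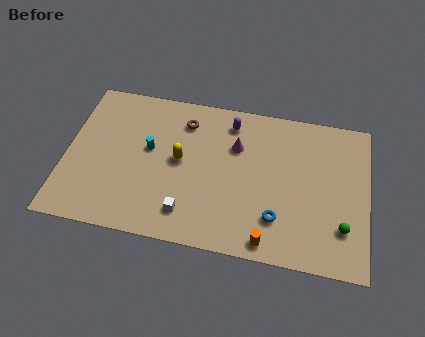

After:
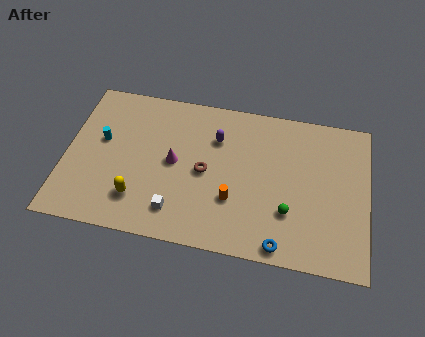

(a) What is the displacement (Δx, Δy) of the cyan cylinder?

(-2.6, 0.1)

From the two frames, the cyan cylinder sits at roughly (4.5, 5.6) before and (1.9, 5.7) after.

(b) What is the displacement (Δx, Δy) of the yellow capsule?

(-2.1, -2.9)

From the two frames, the yellow capsule sits at roughly (6.2, 5.2) before and (4.1, 2.3) after.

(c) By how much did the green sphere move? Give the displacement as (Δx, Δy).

(-2.9, 0.4)

From the two frames, the green sphere sits at roughly (15.1, 2.6) before and (12.2, 3.0) after.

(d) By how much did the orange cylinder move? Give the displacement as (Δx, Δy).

(-2.0, 2.2)

From the two frames, the orange cylinder sits at roughly (11.2, 1.0) before and (9.2, 3.2) after.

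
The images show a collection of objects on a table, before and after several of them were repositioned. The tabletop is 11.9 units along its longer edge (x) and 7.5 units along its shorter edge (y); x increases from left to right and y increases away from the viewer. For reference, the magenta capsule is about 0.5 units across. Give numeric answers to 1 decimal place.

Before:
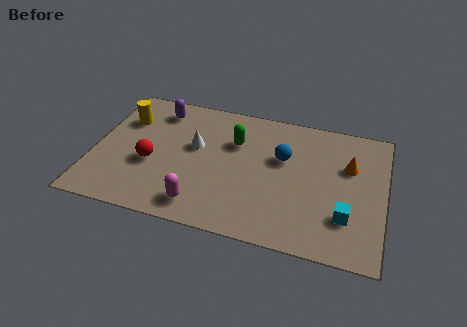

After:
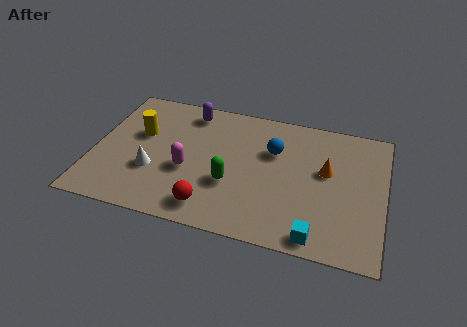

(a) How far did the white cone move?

2.4

From (4.1, 4.4) to (2.5, 2.6), the white cone covered √(1.6² + 1.8²) ≈ 2.4 units.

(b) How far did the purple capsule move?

1.3

The purple capsule moved from about (2.4, 6.2) to (3.7, 6.4), a distance of √(1.3² + 0.2²) ≈ 1.3.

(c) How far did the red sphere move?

3.2

From (2.4, 3.0) to (5.0, 1.2), the red sphere covered √(2.6² + 1.8²) ≈ 3.2 units.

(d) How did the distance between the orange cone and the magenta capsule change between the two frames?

-1.1

The distance was about 6.9 in the first image and 5.8 in the second, so they moved 1.1 units closer together.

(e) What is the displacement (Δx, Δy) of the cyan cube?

(-1.1, -1.3)

From the two frames, the cyan cube sits at roughly (10.4, 2.1) before and (9.3, 0.8) after.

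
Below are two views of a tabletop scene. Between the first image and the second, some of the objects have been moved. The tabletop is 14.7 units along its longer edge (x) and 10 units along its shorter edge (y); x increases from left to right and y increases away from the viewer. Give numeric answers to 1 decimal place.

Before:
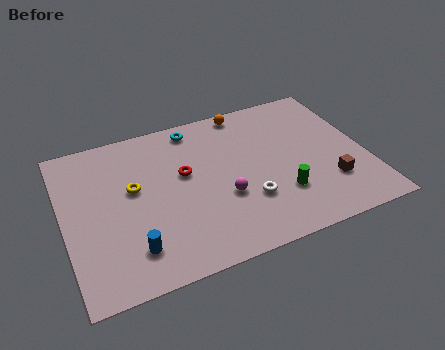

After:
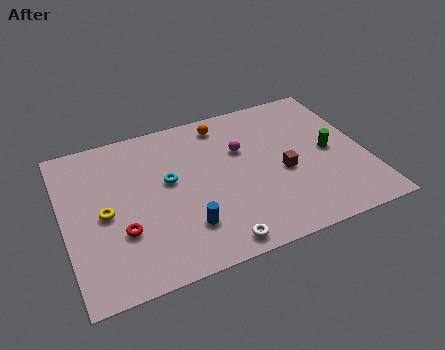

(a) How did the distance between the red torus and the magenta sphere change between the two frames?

+4.2

They were about 2.8 units apart before and 7.0 after — 4.2 units further apart.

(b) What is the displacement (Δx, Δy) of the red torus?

(-3.3, -2.6)

From the two frames, the red torus sits at roughly (5.9, 5.9) before and (2.6, 3.3) after.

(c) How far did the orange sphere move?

1.3

The orange sphere moved from about (9.3, 9.1) to (8.1, 8.6), a distance of √(1.2² + 0.5²) ≈ 1.3.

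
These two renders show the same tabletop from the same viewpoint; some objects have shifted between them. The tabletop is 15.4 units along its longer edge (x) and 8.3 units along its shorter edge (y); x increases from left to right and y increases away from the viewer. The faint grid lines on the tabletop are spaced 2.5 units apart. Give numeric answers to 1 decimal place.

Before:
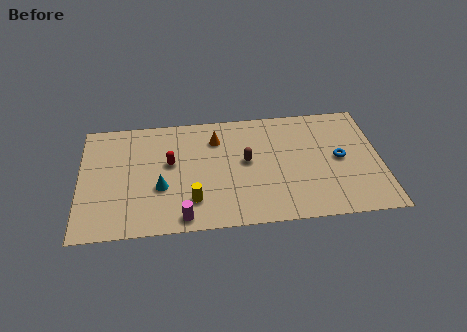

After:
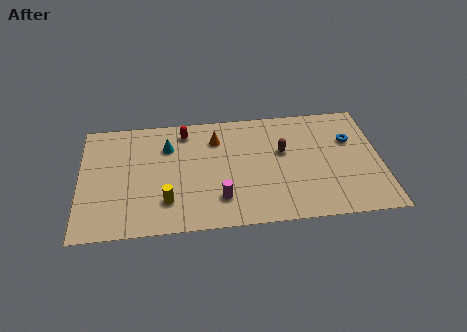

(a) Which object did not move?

the orange cone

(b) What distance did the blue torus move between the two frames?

1.4

From (13.3, 4.2) to (13.9, 5.5), the blue torus covered √(0.6² + 1.3²) ≈ 1.4 units.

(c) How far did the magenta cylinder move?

2.2

The magenta cylinder was near (5.2, 0.9) before and (7.1, 2.0) after, so it travelled √(1.9² + 1.1²) ≈ 2.2 units.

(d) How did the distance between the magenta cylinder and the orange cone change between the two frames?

-1.4

The distance was about 5.7 in the first image and 4.3 in the second, so they moved 1.4 units closer together.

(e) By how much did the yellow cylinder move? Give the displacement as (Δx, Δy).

(-1.3, 0.1)

The yellow cylinder was at about (5.7, 2.0) and moved to about (4.4, 2.1).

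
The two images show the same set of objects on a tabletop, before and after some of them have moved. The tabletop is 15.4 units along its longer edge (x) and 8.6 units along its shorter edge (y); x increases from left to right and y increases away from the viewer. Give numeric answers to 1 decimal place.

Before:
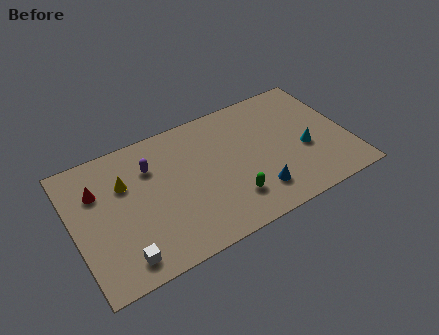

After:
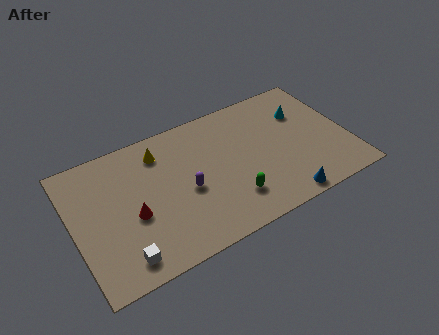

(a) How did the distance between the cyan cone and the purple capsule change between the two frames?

-1.5

The distance was about 8.8 in the first image and 7.3 in the second, so they moved 1.5 units closer together.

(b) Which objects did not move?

the green capsule and the white cube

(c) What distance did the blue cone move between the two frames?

1.7

The blue cone was near (9.9, 1.9) before and (11.2, 0.8) after, so it travelled √(1.3² + 1.1²) ≈ 1.7 units.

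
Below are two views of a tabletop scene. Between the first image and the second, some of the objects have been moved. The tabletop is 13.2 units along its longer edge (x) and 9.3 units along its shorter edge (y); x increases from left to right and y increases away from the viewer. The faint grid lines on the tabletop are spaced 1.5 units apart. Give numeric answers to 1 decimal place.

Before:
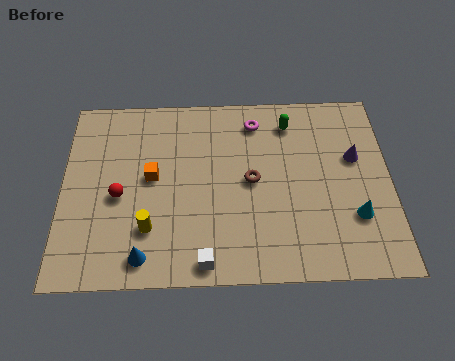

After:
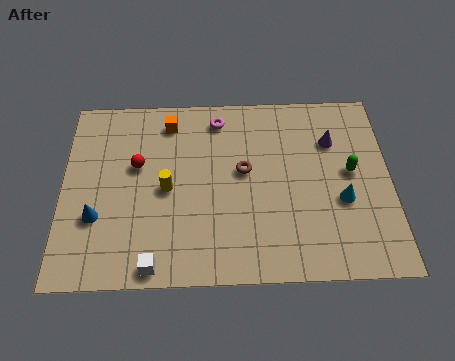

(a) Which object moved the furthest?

the green capsule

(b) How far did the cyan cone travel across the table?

0.9

From (11.7, 2.8) to (11.2, 3.6), the cyan cone covered √(0.5² + 0.8²) ≈ 0.9 units.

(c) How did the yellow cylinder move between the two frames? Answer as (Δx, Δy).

(0.7, 1.9)

The yellow cylinder was at about (3.5, 2.5) and moved to about (4.2, 4.4).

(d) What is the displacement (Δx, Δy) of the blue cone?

(-1.9, 1.9)

From the two frames, the blue cone sits at roughly (3.3, 1.2) before and (1.4, 3.1) after.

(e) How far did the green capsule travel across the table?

3.5

The green capsule moved from about (9.2, 7.6) to (11.6, 5.0), a distance of √(2.4² + 2.6²) ≈ 3.5.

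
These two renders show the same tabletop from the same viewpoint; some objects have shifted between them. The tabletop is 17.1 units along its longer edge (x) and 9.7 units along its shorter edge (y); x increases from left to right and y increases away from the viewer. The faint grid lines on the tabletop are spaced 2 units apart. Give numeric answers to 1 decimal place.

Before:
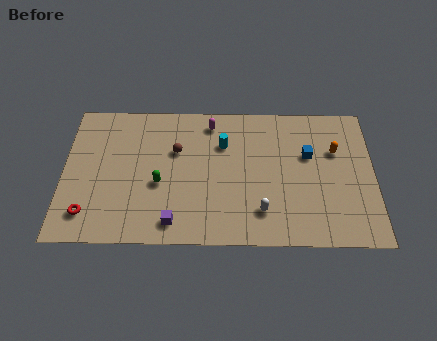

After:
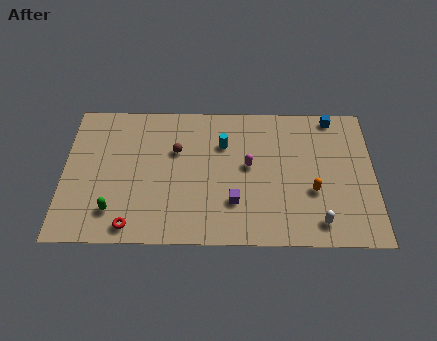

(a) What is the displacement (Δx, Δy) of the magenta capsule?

(2.1, -3.0)

The magenta capsule started near (8.1, 8.3) and ended near (10.2, 5.3).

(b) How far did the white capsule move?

3.2

The white capsule was near (10.9, 2.2) before and (14.0, 1.5) after, so it travelled √(3.1² + 0.7²) ≈ 3.2 units.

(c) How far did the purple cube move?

3.6

The purple cube moved from about (6.1, 1.4) to (9.4, 2.8), a distance of √(3.3² + 1.4²) ≈ 3.6.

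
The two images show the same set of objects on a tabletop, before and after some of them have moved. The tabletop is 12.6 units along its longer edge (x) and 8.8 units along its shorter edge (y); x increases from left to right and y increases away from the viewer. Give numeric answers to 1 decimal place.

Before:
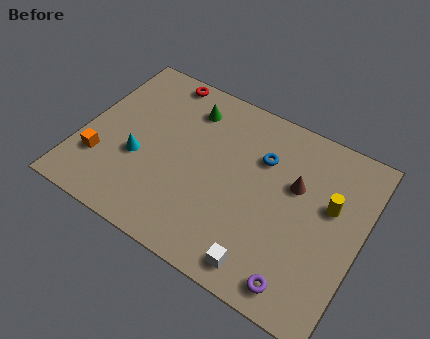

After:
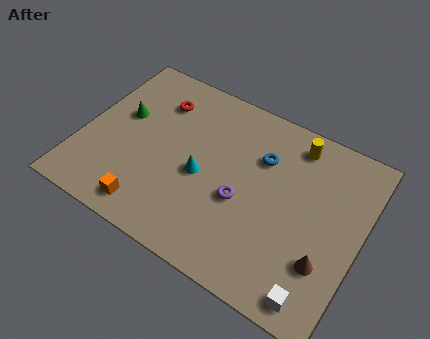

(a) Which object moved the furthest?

the purple torus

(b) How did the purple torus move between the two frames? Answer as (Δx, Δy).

(-3.0, 2.5)

The purple torus started near (10.4, 1.1) and ended near (7.4, 3.6).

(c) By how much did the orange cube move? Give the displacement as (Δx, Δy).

(2.5, -1.3)

From the two frames, the orange cube sits at roughly (1.1, 2.5) before and (3.6, 1.2) after.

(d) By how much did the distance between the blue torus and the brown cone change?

+3.2

The distance was about 1.7 in the first image and 4.9 in the second, so they moved 3.2 units further apart.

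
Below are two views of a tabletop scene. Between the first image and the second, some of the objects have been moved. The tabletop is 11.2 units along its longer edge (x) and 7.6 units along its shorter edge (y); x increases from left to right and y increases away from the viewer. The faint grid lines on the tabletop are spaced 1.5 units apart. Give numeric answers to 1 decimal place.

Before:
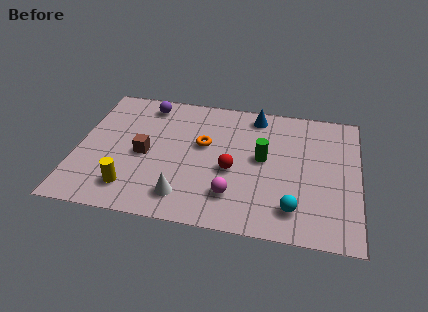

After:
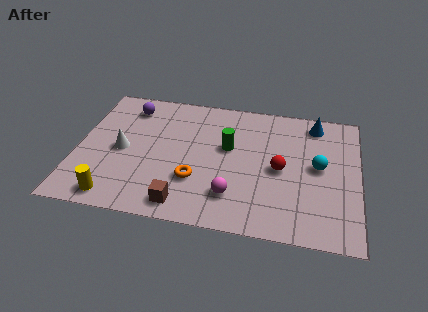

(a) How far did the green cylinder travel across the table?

1.5

From (7.4, 4.1) to (6.0, 4.5), the green cylinder covered √(1.4² + 0.4²) ≈ 1.5 units.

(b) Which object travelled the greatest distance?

the white cone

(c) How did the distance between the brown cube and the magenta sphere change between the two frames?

-1.9

Before: roughly 4.0 units apart; after: 2.1. That's 1.9 units closer together.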